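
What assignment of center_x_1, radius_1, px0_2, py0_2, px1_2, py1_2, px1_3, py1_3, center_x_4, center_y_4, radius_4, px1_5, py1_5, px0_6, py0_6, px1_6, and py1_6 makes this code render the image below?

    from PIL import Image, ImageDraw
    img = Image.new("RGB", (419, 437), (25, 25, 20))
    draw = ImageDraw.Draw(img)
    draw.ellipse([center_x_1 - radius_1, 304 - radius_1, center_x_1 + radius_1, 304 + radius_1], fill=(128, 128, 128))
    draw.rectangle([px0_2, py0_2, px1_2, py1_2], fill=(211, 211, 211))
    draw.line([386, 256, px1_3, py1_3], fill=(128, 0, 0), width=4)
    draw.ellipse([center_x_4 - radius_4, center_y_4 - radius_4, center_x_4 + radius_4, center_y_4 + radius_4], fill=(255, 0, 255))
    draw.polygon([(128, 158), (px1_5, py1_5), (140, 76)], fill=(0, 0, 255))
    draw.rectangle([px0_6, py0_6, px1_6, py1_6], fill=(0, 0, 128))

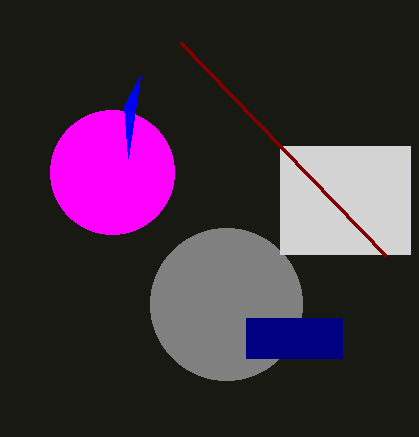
center_x_1 = 226
radius_1 = 76
px0_2 = 280
py0_2 = 146
px1_2 = 410
py1_2 = 254
px1_3 = 180
py1_3 = 42
center_x_4 = 112
center_y_4 = 172
radius_4 = 62
px1_5 = 124
py1_5 = 106
px0_6 = 246
py0_6 = 318
px1_6 = 342
py1_6 = 358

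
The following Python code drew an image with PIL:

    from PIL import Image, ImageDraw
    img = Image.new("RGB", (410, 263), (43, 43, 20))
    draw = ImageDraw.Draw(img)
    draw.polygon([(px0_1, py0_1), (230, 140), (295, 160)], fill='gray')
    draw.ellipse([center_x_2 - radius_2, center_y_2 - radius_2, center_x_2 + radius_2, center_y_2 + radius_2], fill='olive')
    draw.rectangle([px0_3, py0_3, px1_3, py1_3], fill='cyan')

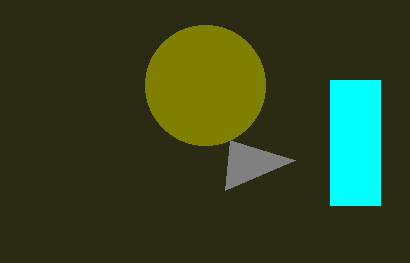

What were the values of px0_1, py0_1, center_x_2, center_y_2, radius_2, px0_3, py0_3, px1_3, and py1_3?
px0_1 = 225
py0_1 = 190
center_x_2 = 205
center_y_2 = 85
radius_2 = 60
px0_3 = 330
py0_3 = 80
px1_3 = 380
py1_3 = 205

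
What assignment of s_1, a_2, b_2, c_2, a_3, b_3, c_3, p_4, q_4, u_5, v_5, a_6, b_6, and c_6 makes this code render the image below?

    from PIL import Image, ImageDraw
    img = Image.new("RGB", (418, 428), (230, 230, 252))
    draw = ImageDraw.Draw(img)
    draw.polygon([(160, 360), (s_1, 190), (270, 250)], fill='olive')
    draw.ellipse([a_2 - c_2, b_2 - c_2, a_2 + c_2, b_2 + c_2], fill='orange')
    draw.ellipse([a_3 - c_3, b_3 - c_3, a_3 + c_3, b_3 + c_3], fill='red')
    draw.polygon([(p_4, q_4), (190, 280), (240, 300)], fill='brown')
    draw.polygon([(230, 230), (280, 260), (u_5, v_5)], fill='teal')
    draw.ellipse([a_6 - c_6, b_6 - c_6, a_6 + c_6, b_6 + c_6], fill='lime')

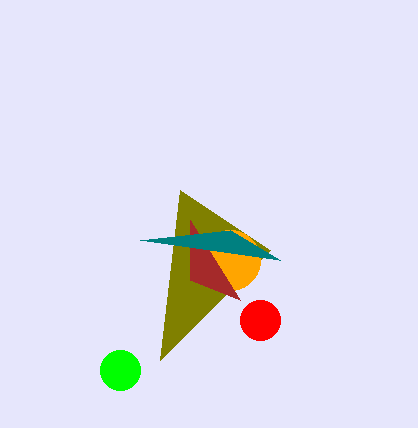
s_1 = 180
a_2 = 230
b_2 = 260
c_2 = 30
a_3 = 260
b_3 = 320
c_3 = 20
p_4 = 190
q_4 = 220
u_5 = 140
v_5 = 240
a_6 = 120
b_6 = 370
c_6 = 20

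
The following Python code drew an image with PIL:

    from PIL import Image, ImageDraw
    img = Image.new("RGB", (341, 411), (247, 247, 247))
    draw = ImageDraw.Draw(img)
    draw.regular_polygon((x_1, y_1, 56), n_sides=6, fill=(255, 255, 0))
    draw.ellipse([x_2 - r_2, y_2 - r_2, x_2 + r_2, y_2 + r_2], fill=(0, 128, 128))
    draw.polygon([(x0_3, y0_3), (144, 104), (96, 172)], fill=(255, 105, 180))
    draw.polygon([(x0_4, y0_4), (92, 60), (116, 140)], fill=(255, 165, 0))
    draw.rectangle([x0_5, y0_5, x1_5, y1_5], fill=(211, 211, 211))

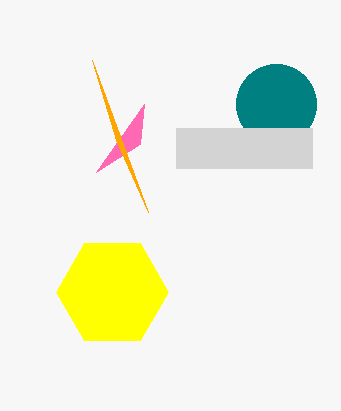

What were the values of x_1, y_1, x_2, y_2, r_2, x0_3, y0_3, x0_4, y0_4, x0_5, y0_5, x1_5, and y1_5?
x_1 = 112
y_1 = 292
x_2 = 276
y_2 = 104
r_2 = 40
x0_3 = 140
y0_3 = 144
x0_4 = 148
y0_4 = 212
x0_5 = 176
y0_5 = 128
x1_5 = 312
y1_5 = 168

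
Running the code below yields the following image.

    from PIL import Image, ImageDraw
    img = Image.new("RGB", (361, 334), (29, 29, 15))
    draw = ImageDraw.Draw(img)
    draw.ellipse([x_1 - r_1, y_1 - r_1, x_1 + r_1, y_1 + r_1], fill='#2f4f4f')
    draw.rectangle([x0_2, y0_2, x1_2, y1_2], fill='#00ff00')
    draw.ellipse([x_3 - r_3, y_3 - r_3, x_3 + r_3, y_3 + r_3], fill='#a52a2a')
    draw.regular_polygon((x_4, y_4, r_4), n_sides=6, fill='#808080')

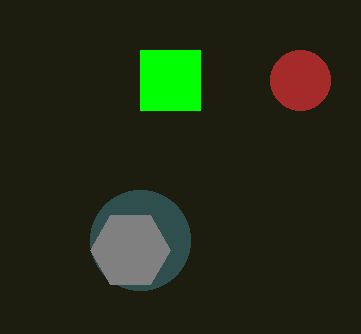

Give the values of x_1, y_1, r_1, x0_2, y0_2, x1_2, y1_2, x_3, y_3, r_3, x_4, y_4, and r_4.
x_1 = 140
y_1 = 240
r_1 = 50
x0_2 = 140
y0_2 = 50
x1_2 = 200
y1_2 = 110
x_3 = 300
y_3 = 80
r_3 = 30
x_4 = 130
y_4 = 250
r_4 = 40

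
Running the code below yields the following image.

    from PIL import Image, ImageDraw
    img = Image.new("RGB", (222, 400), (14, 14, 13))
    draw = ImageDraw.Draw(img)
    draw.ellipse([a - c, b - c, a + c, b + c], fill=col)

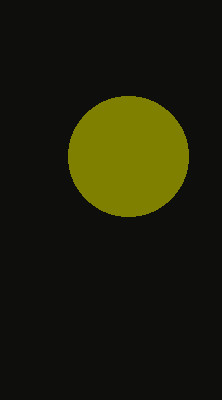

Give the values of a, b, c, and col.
a = 128; b = 156; c = 60; col = 'olive'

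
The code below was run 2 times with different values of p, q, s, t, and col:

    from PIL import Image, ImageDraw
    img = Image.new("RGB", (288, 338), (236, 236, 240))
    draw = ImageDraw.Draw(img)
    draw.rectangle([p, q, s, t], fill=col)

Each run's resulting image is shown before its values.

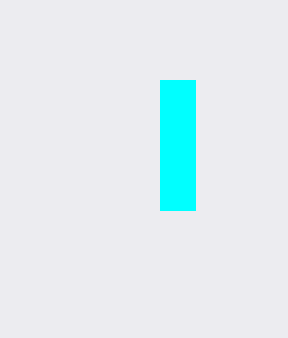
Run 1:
p = 160
q = 80
s = 195
t = 210
col = 'cyan'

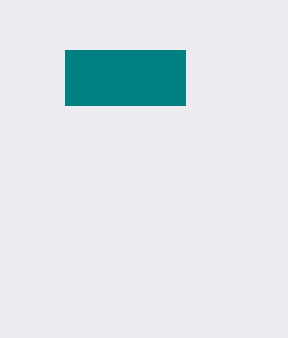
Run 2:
p = 65
q = 50
s = 185
t = 105
col = 'teal'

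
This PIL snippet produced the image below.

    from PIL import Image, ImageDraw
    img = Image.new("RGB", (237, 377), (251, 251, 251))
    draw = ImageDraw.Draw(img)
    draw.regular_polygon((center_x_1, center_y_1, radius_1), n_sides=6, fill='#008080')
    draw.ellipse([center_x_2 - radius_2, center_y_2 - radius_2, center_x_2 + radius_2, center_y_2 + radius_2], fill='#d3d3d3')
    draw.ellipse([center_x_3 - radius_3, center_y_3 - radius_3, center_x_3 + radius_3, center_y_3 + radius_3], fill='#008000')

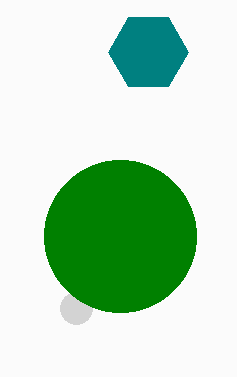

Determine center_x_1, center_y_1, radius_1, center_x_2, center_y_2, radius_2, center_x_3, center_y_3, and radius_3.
center_x_1 = 148, center_y_1 = 52, radius_1 = 40, center_x_2 = 76, center_y_2 = 308, radius_2 = 16, center_x_3 = 120, center_y_3 = 236, radius_3 = 76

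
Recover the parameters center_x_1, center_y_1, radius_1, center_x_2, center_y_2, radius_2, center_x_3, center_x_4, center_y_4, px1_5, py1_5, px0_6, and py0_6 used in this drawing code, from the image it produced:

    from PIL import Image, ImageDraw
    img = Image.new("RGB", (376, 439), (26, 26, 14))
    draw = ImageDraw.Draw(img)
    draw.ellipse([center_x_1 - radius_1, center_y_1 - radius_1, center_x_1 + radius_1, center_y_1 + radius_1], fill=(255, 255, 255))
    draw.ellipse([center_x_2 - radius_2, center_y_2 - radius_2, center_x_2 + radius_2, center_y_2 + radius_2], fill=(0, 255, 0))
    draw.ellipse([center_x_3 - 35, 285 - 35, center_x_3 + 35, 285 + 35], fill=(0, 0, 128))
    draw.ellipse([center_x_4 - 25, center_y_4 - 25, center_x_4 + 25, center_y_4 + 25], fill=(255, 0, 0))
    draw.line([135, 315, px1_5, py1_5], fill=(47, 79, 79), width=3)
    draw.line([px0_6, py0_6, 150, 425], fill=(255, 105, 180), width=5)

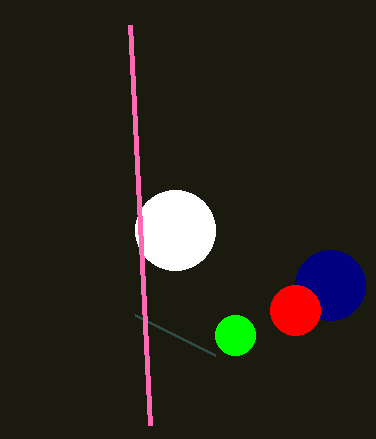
center_x_1 = 175, center_y_1 = 230, radius_1 = 40, center_x_2 = 235, center_y_2 = 335, radius_2 = 20, center_x_3 = 330, center_x_4 = 295, center_y_4 = 310, px1_5 = 215, py1_5 = 355, px0_6 = 130, py0_6 = 25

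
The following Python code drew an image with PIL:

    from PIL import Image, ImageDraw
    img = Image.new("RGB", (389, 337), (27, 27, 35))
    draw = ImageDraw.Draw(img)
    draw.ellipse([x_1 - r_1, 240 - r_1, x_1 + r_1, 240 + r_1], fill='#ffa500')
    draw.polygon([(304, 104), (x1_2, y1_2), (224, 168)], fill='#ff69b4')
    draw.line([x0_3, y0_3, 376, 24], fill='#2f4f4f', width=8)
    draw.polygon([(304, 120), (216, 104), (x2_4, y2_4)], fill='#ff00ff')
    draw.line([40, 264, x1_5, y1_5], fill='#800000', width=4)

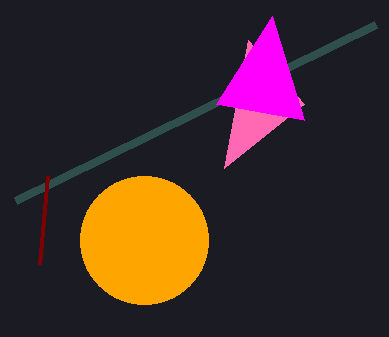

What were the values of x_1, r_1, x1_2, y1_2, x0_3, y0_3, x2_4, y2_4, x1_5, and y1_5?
x_1 = 144, r_1 = 64, x1_2 = 248, y1_2 = 40, x0_3 = 16, y0_3 = 200, x2_4 = 272, y2_4 = 16, x1_5 = 48, y1_5 = 176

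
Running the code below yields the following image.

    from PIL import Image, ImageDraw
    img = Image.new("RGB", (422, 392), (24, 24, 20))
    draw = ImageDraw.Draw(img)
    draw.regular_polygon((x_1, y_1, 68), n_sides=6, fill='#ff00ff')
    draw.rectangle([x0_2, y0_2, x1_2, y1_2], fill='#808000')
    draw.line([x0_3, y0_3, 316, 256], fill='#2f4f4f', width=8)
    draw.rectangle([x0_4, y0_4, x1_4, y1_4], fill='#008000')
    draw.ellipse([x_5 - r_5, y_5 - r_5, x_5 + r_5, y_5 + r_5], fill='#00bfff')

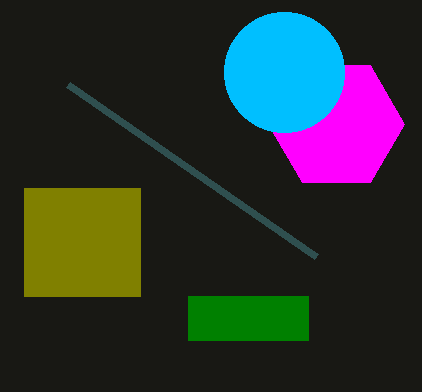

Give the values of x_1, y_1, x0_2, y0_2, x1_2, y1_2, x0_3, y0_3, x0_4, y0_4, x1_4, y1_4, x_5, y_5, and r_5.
x_1 = 336
y_1 = 124
x0_2 = 24
y0_2 = 188
x1_2 = 140
y1_2 = 296
x0_3 = 68
y0_3 = 84
x0_4 = 188
y0_4 = 296
x1_4 = 308
y1_4 = 340
x_5 = 284
y_5 = 72
r_5 = 60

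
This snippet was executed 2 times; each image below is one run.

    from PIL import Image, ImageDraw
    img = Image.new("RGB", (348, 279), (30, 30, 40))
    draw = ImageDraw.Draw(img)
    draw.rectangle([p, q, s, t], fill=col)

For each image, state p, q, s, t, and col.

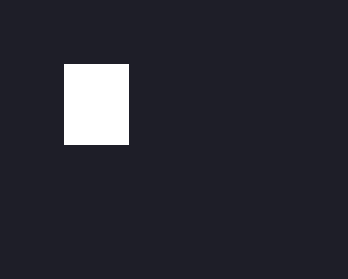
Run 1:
p = 64, q = 64, s = 128, t = 144, col = 'white'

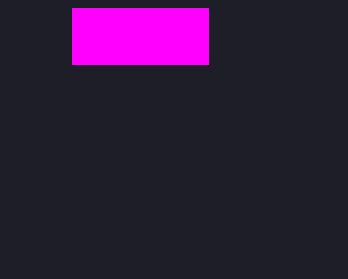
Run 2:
p = 72; q = 8; s = 208; t = 64; col = 'magenta'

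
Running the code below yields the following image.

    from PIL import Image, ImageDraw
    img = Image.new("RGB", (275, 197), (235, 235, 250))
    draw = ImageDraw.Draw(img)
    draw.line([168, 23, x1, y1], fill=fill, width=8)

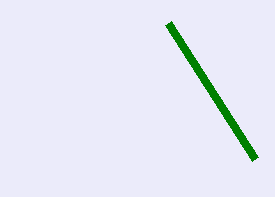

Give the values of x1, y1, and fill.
x1 = 255
y1 = 159
fill = 'green'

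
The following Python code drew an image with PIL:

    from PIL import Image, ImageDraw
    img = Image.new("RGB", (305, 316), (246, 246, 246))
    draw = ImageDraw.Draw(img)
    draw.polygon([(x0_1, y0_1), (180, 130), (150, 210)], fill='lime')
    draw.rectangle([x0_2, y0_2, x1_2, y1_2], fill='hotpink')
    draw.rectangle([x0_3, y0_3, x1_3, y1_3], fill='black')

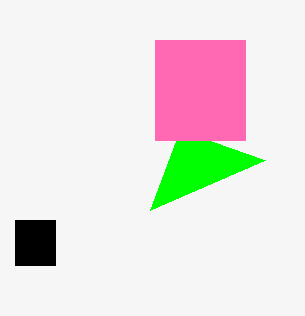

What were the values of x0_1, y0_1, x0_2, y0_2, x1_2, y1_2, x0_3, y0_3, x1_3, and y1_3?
x0_1 = 265, y0_1 = 160, x0_2 = 155, y0_2 = 40, x1_2 = 245, y1_2 = 140, x0_3 = 15, y0_3 = 220, x1_3 = 55, y1_3 = 265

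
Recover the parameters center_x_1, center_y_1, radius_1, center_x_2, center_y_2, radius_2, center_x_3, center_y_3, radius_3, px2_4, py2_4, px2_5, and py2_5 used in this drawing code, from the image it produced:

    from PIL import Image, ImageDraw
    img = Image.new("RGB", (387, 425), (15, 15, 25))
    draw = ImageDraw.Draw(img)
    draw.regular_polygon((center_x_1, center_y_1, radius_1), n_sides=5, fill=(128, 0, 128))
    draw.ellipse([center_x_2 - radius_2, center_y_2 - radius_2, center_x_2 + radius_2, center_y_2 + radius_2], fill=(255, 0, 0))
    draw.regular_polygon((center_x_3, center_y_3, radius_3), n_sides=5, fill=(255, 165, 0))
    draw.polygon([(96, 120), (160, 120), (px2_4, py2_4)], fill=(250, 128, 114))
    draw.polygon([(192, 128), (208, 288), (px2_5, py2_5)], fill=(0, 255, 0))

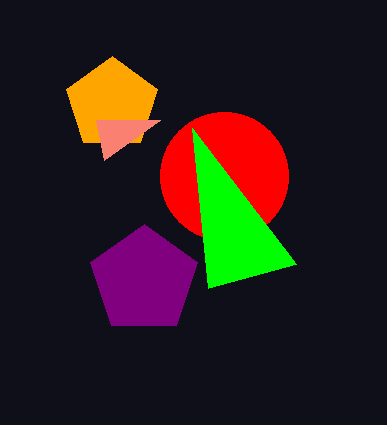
center_x_1 = 144
center_y_1 = 280
radius_1 = 56
center_x_2 = 224
center_y_2 = 176
radius_2 = 64
center_x_3 = 112
center_y_3 = 104
radius_3 = 48
px2_4 = 104
py2_4 = 160
px2_5 = 296
py2_5 = 264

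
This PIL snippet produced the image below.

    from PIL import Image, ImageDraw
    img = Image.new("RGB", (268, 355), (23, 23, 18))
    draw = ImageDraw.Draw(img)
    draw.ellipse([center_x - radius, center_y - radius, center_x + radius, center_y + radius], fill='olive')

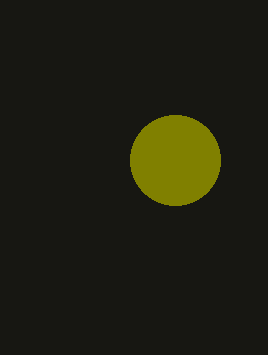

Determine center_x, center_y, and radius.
center_x = 175; center_y = 160; radius = 45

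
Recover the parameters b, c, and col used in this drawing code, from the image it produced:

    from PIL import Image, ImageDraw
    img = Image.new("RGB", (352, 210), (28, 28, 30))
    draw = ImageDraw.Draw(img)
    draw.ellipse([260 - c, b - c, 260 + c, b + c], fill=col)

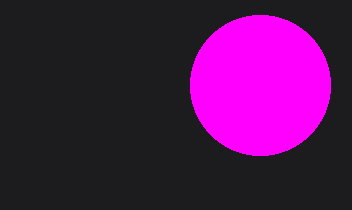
b = 85
c = 70
col = 'magenta'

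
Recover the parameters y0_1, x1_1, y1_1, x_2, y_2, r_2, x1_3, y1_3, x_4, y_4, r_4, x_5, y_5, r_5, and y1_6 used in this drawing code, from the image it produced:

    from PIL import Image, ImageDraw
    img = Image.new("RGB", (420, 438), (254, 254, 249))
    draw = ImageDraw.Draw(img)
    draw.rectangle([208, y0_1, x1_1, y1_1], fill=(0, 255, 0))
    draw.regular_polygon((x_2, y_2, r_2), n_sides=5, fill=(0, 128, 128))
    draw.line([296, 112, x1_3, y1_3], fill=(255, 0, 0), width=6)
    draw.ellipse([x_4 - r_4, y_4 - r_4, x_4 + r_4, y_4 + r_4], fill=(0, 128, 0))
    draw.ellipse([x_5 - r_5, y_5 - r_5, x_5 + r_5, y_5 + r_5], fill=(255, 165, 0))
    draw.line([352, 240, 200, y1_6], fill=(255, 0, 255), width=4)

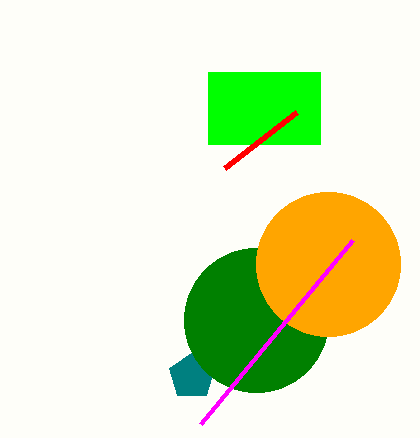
y0_1 = 72
x1_1 = 320
y1_1 = 144
x_2 = 192
y_2 = 376
r_2 = 24
x1_3 = 224
y1_3 = 168
x_4 = 256
y_4 = 320
r_4 = 72
x_5 = 328
y_5 = 264
r_5 = 72
y1_6 = 424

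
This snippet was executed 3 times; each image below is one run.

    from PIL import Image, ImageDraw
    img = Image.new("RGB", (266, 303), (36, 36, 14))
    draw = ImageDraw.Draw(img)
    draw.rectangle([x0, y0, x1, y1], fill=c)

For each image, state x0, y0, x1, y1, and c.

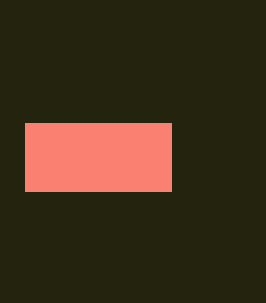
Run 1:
x0 = 25; y0 = 123; x1 = 171; y1 = 191; c = 'salmon'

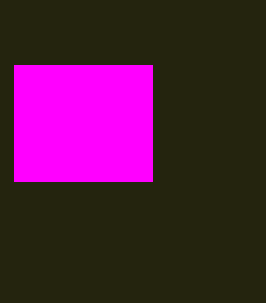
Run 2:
x0 = 14
y0 = 65
x1 = 152
y1 = 181
c = 'magenta'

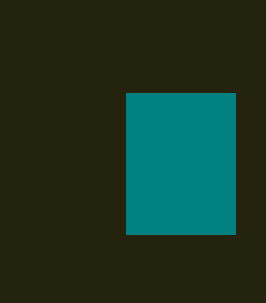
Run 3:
x0 = 126
y0 = 93
x1 = 235
y1 = 234
c = 'teal'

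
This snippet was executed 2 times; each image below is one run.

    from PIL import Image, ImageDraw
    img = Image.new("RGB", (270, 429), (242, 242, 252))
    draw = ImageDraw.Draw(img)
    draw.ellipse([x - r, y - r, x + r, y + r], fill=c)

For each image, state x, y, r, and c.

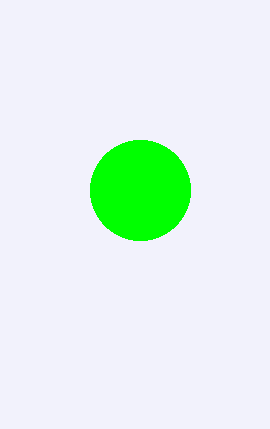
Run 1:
x = 140
y = 190
r = 50
c = 'lime'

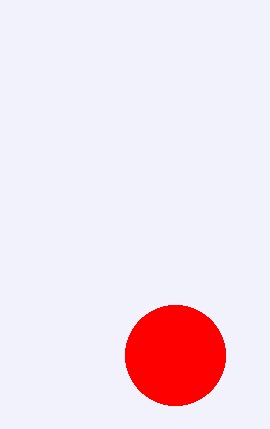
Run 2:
x = 175, y = 355, r = 50, c = 'red'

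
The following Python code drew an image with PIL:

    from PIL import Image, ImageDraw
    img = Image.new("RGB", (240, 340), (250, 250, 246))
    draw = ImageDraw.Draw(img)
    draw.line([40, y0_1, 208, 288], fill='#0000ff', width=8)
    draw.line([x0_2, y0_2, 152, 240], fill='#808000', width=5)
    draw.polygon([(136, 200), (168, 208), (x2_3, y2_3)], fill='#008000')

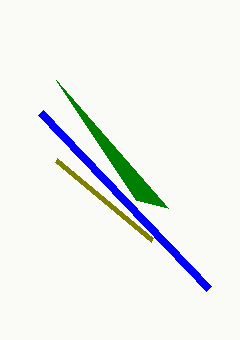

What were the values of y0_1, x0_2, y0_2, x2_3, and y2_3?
y0_1 = 112; x0_2 = 56; y0_2 = 160; x2_3 = 56; y2_3 = 80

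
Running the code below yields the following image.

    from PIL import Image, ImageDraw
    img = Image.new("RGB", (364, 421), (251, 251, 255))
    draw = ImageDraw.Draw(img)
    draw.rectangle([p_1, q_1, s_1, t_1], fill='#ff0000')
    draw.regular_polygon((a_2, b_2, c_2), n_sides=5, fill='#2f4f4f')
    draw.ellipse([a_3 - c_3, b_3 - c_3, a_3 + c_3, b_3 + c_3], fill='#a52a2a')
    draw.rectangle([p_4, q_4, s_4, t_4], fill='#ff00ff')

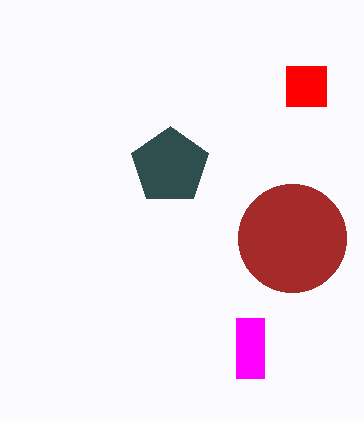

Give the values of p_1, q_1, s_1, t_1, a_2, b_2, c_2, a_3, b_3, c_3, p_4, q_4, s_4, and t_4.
p_1 = 286; q_1 = 66; s_1 = 326; t_1 = 106; a_2 = 170; b_2 = 166; c_2 = 40; a_3 = 292; b_3 = 238; c_3 = 54; p_4 = 236; q_4 = 318; s_4 = 264; t_4 = 378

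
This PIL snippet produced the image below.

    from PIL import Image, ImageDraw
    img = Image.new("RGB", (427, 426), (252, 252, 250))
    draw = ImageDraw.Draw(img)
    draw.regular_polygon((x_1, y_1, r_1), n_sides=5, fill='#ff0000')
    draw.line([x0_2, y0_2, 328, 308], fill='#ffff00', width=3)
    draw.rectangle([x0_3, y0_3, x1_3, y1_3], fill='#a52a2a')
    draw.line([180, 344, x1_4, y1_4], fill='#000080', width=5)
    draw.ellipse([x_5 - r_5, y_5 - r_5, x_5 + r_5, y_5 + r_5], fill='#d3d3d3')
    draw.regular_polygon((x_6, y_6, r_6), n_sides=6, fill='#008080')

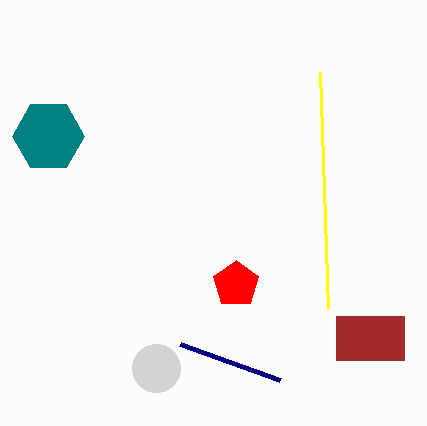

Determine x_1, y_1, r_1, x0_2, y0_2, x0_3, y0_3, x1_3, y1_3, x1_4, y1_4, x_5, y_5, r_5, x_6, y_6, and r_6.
x_1 = 236, y_1 = 284, r_1 = 24, x0_2 = 320, y0_2 = 72, x0_3 = 336, y0_3 = 316, x1_3 = 404, y1_3 = 360, x1_4 = 280, y1_4 = 380, x_5 = 156, y_5 = 368, r_5 = 24, x_6 = 48, y_6 = 136, r_6 = 36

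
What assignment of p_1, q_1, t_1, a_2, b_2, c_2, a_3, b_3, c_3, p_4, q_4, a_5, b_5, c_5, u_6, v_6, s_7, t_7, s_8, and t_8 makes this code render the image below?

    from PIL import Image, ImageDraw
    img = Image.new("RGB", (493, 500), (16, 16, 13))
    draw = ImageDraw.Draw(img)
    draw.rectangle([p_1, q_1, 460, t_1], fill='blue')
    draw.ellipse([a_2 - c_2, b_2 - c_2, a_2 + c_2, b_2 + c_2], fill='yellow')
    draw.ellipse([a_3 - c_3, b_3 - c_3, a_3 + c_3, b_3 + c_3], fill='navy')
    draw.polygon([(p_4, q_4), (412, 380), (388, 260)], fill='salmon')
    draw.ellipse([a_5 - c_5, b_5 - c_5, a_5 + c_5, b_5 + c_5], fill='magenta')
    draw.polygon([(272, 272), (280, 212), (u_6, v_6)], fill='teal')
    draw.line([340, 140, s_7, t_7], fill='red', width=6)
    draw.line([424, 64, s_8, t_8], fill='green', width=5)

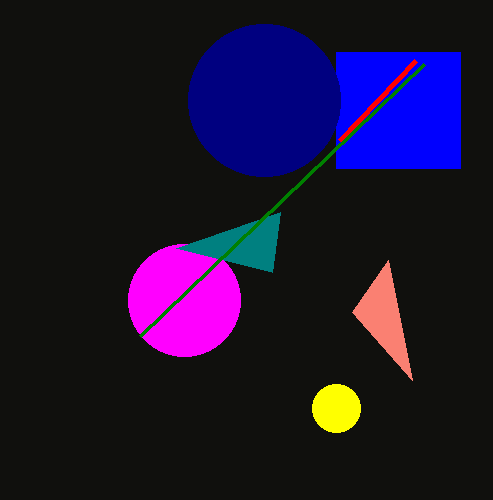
p_1 = 336; q_1 = 52; t_1 = 168; a_2 = 336; b_2 = 408; c_2 = 24; a_3 = 264; b_3 = 100; c_3 = 76; p_4 = 352; q_4 = 312; a_5 = 184; b_5 = 300; c_5 = 56; u_6 = 176; v_6 = 248; s_7 = 416; t_7 = 60; s_8 = 140; t_8 = 336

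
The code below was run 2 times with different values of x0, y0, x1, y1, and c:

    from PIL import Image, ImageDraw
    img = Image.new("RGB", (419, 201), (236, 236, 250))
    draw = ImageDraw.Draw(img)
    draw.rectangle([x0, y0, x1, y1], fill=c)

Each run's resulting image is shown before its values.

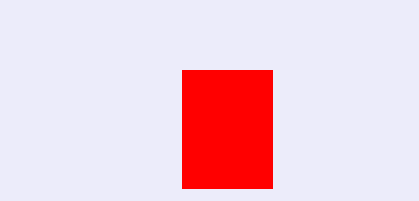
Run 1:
x0 = 182, y0 = 70, x1 = 272, y1 = 188, c = 'red'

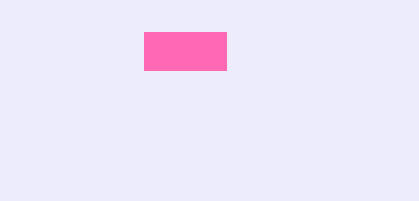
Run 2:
x0 = 144, y0 = 32, x1 = 226, y1 = 70, c = 'hotpink'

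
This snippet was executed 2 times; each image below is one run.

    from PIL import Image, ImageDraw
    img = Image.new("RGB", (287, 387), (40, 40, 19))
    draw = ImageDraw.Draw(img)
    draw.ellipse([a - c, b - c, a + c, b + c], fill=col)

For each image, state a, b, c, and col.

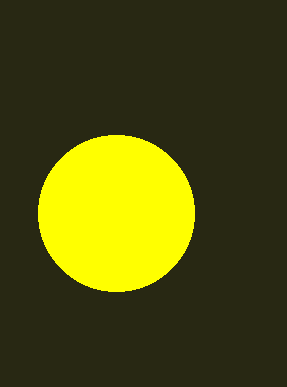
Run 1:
a = 116
b = 213
c = 78
col = 'yellow'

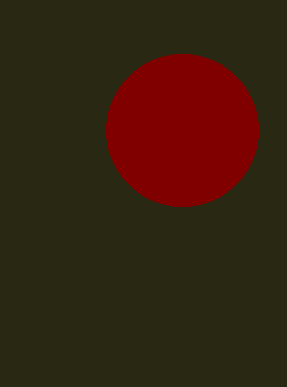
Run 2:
a = 182
b = 130
c = 76
col = 'maroon'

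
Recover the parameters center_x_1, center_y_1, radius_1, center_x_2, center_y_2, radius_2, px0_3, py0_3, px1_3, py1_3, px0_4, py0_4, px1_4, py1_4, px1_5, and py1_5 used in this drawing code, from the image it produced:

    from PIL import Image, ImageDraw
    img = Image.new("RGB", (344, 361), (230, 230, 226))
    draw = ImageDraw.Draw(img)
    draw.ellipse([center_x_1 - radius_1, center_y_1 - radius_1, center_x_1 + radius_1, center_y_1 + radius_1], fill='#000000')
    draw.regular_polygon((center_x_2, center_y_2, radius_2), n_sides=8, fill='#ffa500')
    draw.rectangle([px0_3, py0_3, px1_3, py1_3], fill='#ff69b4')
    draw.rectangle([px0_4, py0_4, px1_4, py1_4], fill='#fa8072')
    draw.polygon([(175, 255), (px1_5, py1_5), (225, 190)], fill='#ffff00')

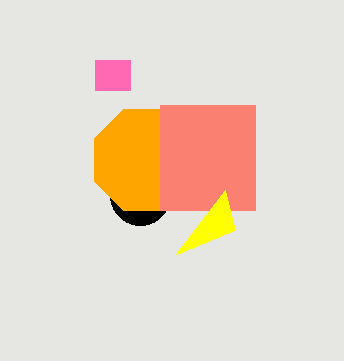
center_x_1 = 140
center_y_1 = 195
radius_1 = 30
center_x_2 = 145
center_y_2 = 160
radius_2 = 55
px0_3 = 95
py0_3 = 60
px1_3 = 130
py1_3 = 90
px0_4 = 160
py0_4 = 105
px1_4 = 255
py1_4 = 210
px1_5 = 235
py1_5 = 230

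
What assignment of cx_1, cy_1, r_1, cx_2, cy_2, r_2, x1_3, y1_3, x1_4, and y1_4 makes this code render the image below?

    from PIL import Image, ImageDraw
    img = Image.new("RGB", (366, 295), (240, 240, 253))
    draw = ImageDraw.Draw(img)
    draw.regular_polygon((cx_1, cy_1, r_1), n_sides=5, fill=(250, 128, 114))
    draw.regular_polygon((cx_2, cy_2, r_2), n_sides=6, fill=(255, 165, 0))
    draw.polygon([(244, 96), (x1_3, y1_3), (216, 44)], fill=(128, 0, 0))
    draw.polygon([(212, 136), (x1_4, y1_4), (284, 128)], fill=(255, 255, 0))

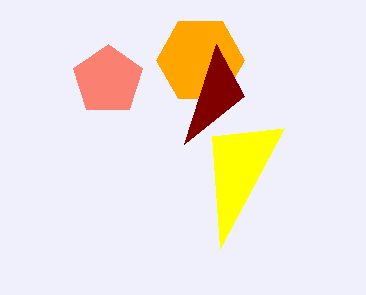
cx_1 = 108; cy_1 = 80; r_1 = 36; cx_2 = 200; cy_2 = 60; r_2 = 44; x1_3 = 184; y1_3 = 144; x1_4 = 220; y1_4 = 248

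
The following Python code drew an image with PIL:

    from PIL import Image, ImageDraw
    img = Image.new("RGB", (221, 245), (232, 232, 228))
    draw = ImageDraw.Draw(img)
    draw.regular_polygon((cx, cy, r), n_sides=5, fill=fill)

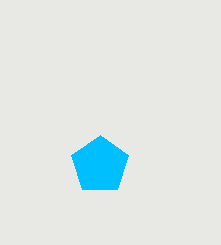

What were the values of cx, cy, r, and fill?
cx = 100
cy = 165
r = 30
fill = 'deepskyblue'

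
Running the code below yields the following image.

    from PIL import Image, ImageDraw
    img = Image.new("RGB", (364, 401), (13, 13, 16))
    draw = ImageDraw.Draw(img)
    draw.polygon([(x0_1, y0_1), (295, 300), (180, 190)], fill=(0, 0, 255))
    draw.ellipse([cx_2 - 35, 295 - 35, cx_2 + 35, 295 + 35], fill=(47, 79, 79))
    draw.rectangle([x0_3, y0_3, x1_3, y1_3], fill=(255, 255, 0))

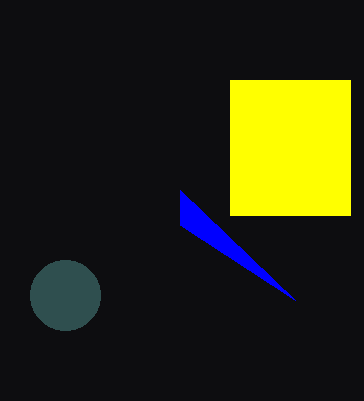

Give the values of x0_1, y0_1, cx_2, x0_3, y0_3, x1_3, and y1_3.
x0_1 = 180, y0_1 = 225, cx_2 = 65, x0_3 = 230, y0_3 = 80, x1_3 = 350, y1_3 = 215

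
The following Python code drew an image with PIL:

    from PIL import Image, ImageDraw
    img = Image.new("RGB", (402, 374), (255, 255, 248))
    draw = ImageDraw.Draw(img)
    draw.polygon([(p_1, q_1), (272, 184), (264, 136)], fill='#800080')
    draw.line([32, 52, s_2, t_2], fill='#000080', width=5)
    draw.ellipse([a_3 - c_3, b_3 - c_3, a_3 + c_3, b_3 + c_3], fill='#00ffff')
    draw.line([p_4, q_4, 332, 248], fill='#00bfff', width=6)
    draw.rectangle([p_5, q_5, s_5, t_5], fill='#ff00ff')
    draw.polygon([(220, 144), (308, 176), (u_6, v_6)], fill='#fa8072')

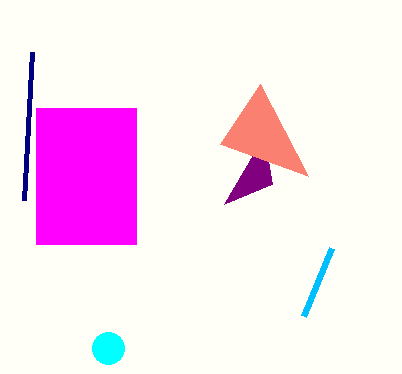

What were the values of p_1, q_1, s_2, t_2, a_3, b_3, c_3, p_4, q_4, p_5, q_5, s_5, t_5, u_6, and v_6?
p_1 = 224; q_1 = 204; s_2 = 24; t_2 = 200; a_3 = 108; b_3 = 348; c_3 = 16; p_4 = 304; q_4 = 316; p_5 = 36; q_5 = 108; s_5 = 136; t_5 = 244; u_6 = 260; v_6 = 84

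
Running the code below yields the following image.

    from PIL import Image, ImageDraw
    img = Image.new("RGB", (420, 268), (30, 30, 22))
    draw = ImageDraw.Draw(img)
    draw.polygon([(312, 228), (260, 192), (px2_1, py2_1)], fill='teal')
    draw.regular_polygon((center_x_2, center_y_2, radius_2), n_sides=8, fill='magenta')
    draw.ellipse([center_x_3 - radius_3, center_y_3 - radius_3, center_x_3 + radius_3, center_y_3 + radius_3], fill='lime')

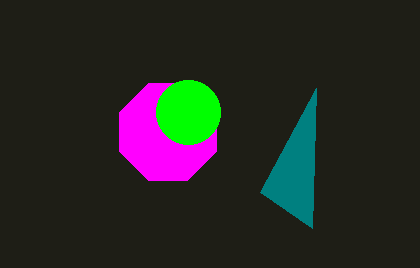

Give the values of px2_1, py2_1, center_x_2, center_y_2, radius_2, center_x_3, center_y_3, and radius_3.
px2_1 = 316
py2_1 = 88
center_x_2 = 168
center_y_2 = 132
radius_2 = 52
center_x_3 = 188
center_y_3 = 112
radius_3 = 32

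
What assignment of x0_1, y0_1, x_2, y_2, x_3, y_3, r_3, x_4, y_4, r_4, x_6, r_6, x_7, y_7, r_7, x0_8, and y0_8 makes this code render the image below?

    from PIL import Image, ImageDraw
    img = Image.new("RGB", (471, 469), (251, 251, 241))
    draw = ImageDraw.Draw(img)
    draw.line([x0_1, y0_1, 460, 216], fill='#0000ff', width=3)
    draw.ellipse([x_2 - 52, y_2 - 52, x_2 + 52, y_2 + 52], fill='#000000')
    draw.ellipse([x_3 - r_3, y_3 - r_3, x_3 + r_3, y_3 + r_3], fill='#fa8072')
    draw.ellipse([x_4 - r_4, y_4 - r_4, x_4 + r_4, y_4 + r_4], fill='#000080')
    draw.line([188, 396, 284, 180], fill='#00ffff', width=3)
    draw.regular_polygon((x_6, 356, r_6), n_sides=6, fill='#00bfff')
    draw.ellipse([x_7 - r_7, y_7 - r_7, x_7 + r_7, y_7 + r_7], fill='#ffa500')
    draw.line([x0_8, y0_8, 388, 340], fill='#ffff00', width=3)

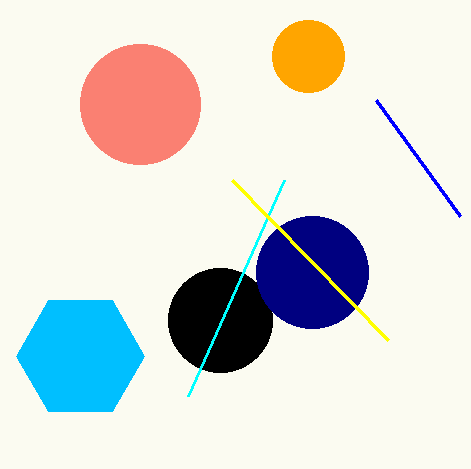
x0_1 = 376; y0_1 = 100; x_2 = 220; y_2 = 320; x_3 = 140; y_3 = 104; r_3 = 60; x_4 = 312; y_4 = 272; r_4 = 56; x_6 = 80; r_6 = 64; x_7 = 308; y_7 = 56; r_7 = 36; x0_8 = 232; y0_8 = 180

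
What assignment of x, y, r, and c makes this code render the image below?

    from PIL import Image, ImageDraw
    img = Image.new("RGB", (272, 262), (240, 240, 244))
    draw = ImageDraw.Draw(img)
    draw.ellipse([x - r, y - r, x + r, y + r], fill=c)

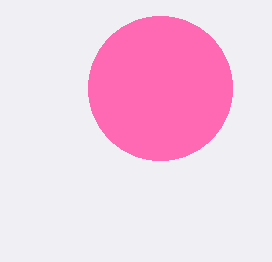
x = 160; y = 88; r = 72; c = 'hotpink'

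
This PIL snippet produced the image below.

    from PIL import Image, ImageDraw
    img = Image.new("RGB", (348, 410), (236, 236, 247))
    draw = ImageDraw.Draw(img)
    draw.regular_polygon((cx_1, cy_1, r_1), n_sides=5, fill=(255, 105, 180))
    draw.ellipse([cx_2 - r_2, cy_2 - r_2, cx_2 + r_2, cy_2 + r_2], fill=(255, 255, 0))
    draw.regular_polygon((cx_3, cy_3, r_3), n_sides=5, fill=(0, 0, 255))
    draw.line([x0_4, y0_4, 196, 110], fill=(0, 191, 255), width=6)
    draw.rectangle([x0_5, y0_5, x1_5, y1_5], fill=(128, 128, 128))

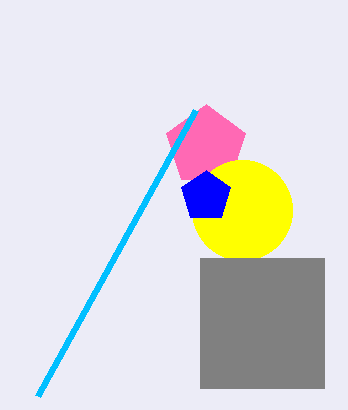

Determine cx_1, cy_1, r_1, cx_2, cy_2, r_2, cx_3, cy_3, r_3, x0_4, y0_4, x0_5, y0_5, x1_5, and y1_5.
cx_1 = 206, cy_1 = 146, r_1 = 42, cx_2 = 242, cy_2 = 210, r_2 = 50, cx_3 = 206, cy_3 = 196, r_3 = 26, x0_4 = 38, y0_4 = 396, x0_5 = 200, y0_5 = 258, x1_5 = 324, y1_5 = 388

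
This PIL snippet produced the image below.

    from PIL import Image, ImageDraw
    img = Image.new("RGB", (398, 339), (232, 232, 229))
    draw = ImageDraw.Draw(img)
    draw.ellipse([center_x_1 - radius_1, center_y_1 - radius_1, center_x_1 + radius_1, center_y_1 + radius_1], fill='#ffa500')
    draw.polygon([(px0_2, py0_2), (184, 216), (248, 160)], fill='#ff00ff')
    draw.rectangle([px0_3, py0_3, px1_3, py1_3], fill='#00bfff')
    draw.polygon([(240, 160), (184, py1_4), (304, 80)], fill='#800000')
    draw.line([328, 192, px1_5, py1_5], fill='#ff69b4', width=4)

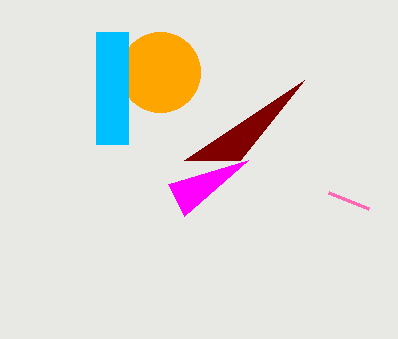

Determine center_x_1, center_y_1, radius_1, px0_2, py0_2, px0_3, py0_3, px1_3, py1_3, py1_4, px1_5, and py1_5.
center_x_1 = 160, center_y_1 = 72, radius_1 = 40, px0_2 = 168, py0_2 = 184, px0_3 = 96, py0_3 = 32, px1_3 = 128, py1_3 = 144, py1_4 = 160, px1_5 = 368, py1_5 = 208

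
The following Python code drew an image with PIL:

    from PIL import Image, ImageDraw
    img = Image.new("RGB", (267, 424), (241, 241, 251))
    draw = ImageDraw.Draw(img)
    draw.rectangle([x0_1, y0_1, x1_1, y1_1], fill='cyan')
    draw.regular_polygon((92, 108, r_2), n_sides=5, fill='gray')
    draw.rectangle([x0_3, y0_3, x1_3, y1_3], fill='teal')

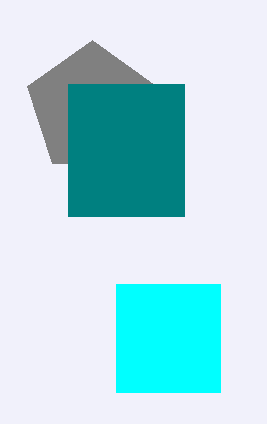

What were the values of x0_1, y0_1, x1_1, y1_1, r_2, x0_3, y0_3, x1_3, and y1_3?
x0_1 = 116
y0_1 = 284
x1_1 = 220
y1_1 = 392
r_2 = 68
x0_3 = 68
y0_3 = 84
x1_3 = 184
y1_3 = 216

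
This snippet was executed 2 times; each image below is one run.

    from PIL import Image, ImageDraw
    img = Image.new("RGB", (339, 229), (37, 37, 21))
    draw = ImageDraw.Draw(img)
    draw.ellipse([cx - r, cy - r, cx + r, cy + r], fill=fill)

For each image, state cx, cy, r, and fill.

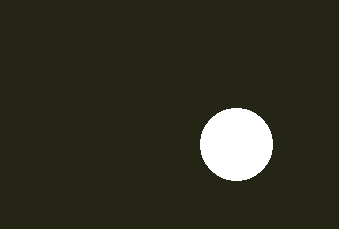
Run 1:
cx = 236; cy = 144; r = 36; fill = 'white'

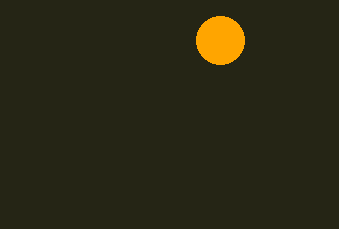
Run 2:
cx = 220; cy = 40; r = 24; fill = 'orange'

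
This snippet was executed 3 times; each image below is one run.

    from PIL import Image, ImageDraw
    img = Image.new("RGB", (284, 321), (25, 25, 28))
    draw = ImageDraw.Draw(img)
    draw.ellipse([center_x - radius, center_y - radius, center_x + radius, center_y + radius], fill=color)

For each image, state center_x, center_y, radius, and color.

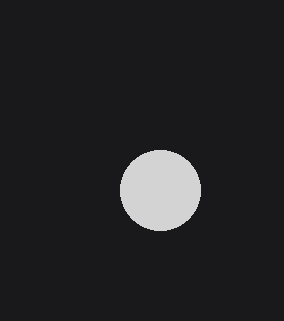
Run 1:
center_x = 160
center_y = 190
radius = 40
color = 'lightgray'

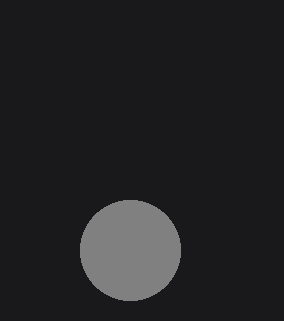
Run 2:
center_x = 130
center_y = 250
radius = 50
color = 'gray'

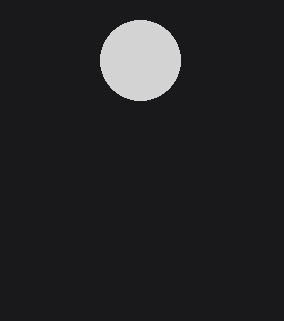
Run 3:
center_x = 140
center_y = 60
radius = 40
color = 'lightgray'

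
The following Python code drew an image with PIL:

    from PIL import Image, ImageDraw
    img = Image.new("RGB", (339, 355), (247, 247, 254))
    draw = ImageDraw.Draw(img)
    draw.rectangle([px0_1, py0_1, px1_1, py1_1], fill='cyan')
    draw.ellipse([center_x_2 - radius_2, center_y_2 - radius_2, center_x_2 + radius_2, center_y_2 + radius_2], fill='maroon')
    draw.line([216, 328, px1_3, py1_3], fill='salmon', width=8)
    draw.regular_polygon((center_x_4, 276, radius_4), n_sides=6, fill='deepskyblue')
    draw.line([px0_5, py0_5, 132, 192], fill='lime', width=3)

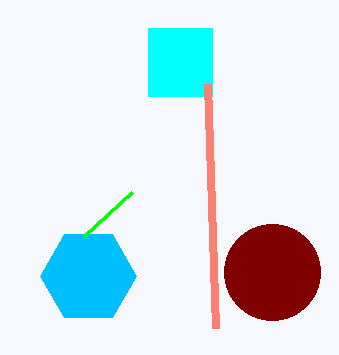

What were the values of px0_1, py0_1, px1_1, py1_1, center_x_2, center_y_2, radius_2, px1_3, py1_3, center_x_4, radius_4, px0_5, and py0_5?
px0_1 = 148; py0_1 = 28; px1_1 = 212; py1_1 = 96; center_x_2 = 272; center_y_2 = 272; radius_2 = 48; px1_3 = 208; py1_3 = 84; center_x_4 = 88; radius_4 = 48; px0_5 = 84; py0_5 = 236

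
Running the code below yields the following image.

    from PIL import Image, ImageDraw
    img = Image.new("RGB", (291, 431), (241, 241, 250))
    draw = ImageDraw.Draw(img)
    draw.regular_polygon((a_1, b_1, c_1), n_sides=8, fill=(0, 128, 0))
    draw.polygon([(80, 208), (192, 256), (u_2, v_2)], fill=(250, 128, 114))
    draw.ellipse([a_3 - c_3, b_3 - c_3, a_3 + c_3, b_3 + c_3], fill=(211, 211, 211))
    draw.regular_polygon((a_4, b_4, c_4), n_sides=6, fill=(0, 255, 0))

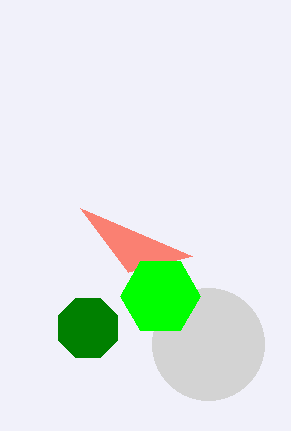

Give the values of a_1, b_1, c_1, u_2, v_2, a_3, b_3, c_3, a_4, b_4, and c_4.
a_1 = 88
b_1 = 328
c_1 = 32
u_2 = 128
v_2 = 272
a_3 = 208
b_3 = 344
c_3 = 56
a_4 = 160
b_4 = 296
c_4 = 40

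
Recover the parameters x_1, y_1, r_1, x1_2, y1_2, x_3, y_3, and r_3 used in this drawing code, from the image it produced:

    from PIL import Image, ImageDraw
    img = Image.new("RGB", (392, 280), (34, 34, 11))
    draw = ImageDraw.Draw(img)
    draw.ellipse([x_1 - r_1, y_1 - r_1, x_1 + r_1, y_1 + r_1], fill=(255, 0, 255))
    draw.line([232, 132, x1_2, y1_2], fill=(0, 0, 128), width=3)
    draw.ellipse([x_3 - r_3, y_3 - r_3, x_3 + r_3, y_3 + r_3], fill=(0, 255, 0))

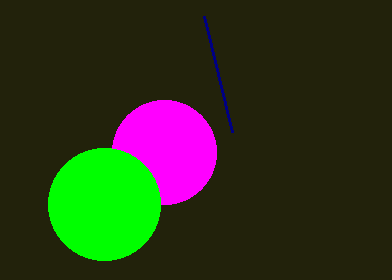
x_1 = 164; y_1 = 152; r_1 = 52; x1_2 = 204; y1_2 = 16; x_3 = 104; y_3 = 204; r_3 = 56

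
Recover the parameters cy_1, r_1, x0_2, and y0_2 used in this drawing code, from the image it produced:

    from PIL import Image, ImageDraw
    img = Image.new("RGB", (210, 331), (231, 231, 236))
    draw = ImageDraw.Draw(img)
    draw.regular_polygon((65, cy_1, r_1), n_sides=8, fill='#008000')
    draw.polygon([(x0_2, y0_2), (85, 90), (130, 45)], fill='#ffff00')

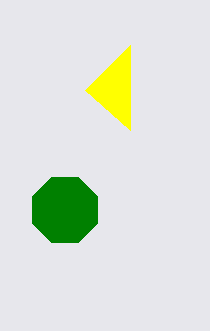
cy_1 = 210; r_1 = 35; x0_2 = 130; y0_2 = 130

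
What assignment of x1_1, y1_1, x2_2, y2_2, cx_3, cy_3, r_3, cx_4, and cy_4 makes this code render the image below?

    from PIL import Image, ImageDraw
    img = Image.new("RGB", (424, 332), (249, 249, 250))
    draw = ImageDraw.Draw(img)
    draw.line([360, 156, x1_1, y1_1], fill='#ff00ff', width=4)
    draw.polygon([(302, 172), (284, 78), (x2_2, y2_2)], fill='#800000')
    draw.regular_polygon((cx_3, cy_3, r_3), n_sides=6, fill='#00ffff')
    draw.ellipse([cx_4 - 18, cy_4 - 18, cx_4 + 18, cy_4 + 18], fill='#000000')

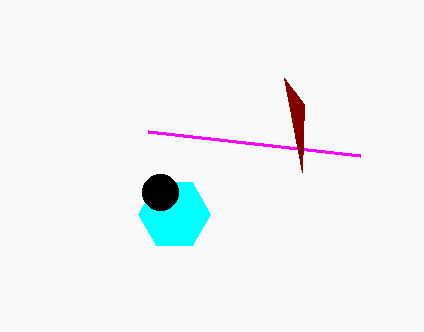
x1_1 = 148
y1_1 = 132
x2_2 = 304
y2_2 = 104
cx_3 = 174
cy_3 = 214
r_3 = 36
cx_4 = 160
cy_4 = 192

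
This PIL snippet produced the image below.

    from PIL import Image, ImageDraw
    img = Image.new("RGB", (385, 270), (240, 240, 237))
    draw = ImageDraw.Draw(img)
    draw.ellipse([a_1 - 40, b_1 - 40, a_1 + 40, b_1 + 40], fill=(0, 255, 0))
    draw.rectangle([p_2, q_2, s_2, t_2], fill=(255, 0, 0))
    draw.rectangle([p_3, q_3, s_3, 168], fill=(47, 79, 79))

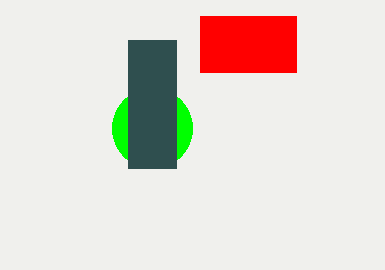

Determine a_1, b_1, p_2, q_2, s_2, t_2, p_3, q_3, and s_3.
a_1 = 152, b_1 = 128, p_2 = 200, q_2 = 16, s_2 = 296, t_2 = 72, p_3 = 128, q_3 = 40, s_3 = 176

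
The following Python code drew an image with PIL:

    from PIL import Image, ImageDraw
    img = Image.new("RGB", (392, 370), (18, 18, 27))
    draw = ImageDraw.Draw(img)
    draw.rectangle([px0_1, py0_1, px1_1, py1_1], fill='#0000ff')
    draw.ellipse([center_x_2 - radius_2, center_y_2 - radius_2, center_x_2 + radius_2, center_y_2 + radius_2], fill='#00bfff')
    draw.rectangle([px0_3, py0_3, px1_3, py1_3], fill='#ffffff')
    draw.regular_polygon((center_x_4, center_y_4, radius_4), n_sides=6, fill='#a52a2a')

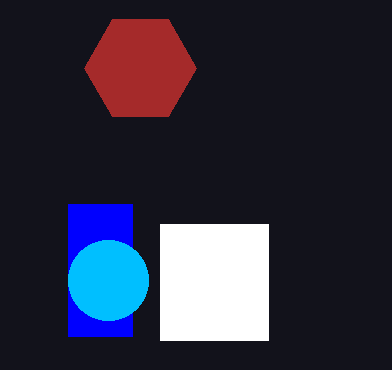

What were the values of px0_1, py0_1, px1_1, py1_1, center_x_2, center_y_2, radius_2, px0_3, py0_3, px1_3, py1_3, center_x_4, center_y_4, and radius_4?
px0_1 = 68
py0_1 = 204
px1_1 = 132
py1_1 = 336
center_x_2 = 108
center_y_2 = 280
radius_2 = 40
px0_3 = 160
py0_3 = 224
px1_3 = 268
py1_3 = 340
center_x_4 = 140
center_y_4 = 68
radius_4 = 56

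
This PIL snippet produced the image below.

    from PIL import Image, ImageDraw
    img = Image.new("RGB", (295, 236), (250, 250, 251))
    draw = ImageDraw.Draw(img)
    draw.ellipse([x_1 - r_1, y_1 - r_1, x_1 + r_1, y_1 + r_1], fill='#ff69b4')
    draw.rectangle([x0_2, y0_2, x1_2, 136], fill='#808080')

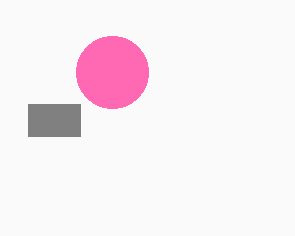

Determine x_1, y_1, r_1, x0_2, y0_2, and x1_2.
x_1 = 112; y_1 = 72; r_1 = 36; x0_2 = 28; y0_2 = 104; x1_2 = 80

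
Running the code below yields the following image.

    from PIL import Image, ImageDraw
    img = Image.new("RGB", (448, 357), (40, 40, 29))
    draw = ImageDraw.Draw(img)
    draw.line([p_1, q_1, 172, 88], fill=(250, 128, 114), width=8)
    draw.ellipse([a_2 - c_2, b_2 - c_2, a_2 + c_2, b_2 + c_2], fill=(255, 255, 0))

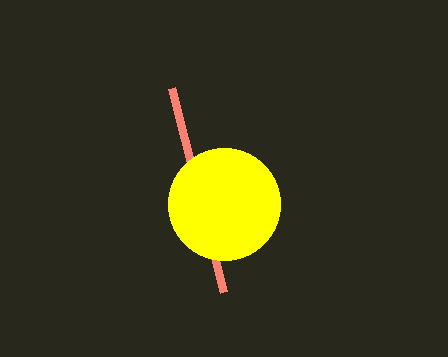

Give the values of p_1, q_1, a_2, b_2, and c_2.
p_1 = 224; q_1 = 292; a_2 = 224; b_2 = 204; c_2 = 56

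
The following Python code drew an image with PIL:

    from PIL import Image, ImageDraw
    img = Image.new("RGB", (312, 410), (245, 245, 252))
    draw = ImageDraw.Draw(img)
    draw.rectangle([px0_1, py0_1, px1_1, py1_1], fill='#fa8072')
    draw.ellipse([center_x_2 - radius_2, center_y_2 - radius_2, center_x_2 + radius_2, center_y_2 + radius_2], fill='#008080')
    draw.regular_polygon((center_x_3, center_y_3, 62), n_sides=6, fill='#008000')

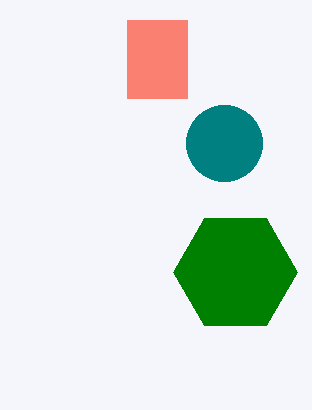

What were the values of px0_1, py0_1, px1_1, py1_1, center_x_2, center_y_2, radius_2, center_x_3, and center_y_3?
px0_1 = 127; py0_1 = 20; px1_1 = 187; py1_1 = 98; center_x_2 = 224; center_y_2 = 143; radius_2 = 38; center_x_3 = 235; center_y_3 = 272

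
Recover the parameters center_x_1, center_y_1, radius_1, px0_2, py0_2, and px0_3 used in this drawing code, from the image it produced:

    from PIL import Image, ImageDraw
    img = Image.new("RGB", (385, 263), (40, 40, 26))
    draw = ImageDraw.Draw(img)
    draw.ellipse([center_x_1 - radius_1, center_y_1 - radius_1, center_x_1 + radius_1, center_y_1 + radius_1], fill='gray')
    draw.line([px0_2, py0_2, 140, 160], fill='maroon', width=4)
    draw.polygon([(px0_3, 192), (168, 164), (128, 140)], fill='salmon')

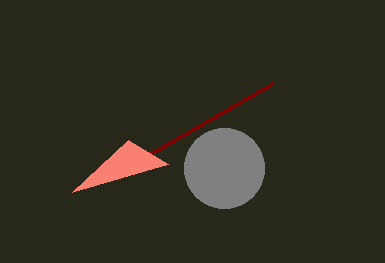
center_x_1 = 224, center_y_1 = 168, radius_1 = 40, px0_2 = 272, py0_2 = 84, px0_3 = 72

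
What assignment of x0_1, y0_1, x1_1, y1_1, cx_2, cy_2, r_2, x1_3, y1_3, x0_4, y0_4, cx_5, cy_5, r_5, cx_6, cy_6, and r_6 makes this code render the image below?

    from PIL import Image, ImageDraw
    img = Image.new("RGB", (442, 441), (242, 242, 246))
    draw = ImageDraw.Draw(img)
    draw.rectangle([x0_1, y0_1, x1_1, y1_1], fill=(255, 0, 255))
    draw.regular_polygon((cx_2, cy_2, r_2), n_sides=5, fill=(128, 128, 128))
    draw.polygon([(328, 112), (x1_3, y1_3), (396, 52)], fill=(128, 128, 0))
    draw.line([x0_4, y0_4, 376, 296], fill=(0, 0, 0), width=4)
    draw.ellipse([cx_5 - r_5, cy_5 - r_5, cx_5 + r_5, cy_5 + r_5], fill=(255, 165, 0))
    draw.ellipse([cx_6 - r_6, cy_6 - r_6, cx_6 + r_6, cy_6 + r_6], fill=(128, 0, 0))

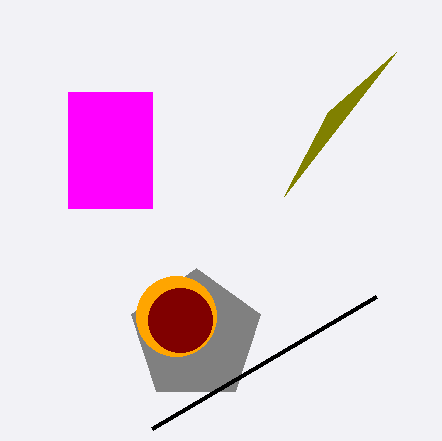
x0_1 = 68, y0_1 = 92, x1_1 = 152, y1_1 = 208, cx_2 = 196, cy_2 = 336, r_2 = 68, x1_3 = 284, y1_3 = 196, x0_4 = 152, y0_4 = 428, cx_5 = 176, cy_5 = 316, r_5 = 40, cx_6 = 180, cy_6 = 320, r_6 = 32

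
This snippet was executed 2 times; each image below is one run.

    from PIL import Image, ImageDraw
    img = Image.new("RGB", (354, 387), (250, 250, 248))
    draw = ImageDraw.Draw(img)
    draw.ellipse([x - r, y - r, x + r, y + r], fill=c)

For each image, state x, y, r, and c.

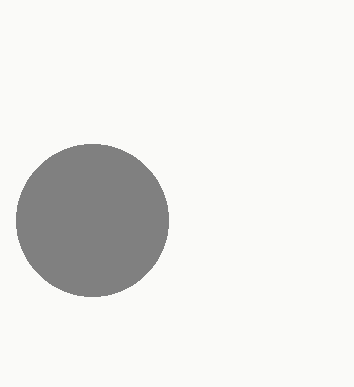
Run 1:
x = 92; y = 220; r = 76; c = 'gray'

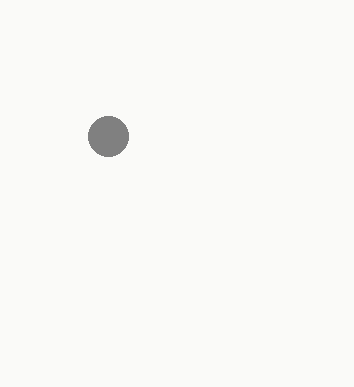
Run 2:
x = 108
y = 136
r = 20
c = 'gray'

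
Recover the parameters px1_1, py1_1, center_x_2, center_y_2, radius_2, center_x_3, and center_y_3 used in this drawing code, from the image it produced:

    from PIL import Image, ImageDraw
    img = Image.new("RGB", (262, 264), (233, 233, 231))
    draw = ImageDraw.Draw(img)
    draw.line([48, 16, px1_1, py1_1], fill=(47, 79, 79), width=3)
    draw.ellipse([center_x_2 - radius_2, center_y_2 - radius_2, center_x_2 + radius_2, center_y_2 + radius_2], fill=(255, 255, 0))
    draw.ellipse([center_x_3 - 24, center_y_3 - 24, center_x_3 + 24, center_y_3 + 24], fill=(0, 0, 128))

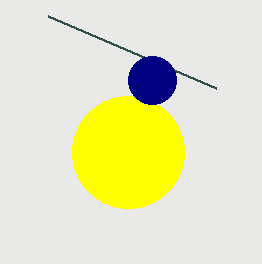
px1_1 = 216
py1_1 = 88
center_x_2 = 128
center_y_2 = 152
radius_2 = 56
center_x_3 = 152
center_y_3 = 80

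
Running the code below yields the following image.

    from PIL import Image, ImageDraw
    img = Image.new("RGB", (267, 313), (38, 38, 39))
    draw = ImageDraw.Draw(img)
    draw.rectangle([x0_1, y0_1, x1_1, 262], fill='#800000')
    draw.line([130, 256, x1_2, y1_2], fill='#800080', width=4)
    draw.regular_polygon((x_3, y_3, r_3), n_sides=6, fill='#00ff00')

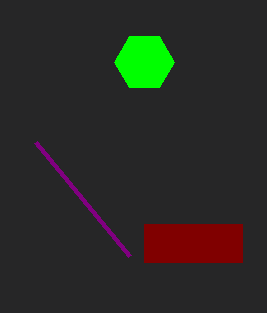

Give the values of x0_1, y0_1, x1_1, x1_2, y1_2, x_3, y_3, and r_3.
x0_1 = 144
y0_1 = 224
x1_1 = 242
x1_2 = 36
y1_2 = 142
x_3 = 144
y_3 = 62
r_3 = 30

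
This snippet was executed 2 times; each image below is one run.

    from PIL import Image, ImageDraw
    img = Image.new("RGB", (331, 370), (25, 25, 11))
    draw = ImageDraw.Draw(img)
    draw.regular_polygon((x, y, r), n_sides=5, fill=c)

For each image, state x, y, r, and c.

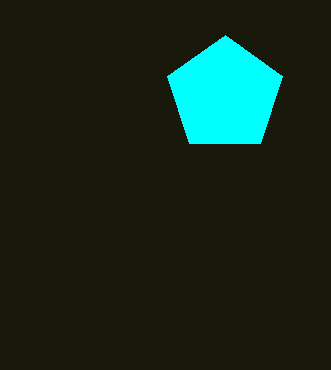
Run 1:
x = 225, y = 95, r = 60, c = 'cyan'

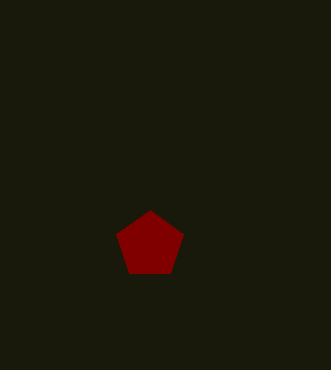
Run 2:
x = 150, y = 245, r = 35, c = 'maroon'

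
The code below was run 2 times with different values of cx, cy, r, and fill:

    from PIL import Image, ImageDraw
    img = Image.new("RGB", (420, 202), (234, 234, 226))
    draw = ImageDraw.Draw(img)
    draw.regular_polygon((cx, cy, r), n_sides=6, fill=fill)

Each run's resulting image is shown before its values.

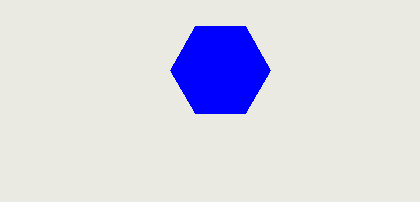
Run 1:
cx = 220
cy = 70
r = 50
fill = 'blue'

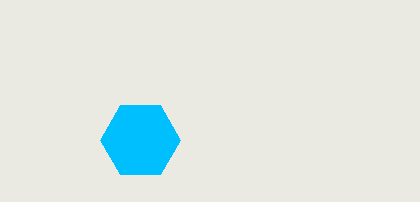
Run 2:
cx = 140
cy = 140
r = 40
fill = 'deepskyblue'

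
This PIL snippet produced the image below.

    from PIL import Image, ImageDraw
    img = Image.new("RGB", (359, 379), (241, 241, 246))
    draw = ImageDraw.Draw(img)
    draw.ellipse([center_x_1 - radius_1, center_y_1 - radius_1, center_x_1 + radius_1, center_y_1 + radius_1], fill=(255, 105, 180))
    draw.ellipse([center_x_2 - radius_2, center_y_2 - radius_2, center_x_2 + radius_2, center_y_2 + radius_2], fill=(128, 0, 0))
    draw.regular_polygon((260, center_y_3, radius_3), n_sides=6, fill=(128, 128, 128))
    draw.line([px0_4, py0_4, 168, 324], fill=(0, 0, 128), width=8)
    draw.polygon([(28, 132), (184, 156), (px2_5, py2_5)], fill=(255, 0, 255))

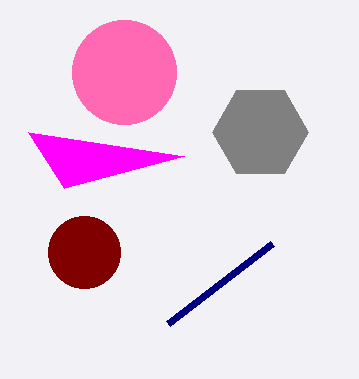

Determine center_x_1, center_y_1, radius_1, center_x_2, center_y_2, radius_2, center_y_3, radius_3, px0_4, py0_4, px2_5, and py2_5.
center_x_1 = 124; center_y_1 = 72; radius_1 = 52; center_x_2 = 84; center_y_2 = 252; radius_2 = 36; center_y_3 = 132; radius_3 = 48; px0_4 = 272; py0_4 = 244; px2_5 = 64; py2_5 = 188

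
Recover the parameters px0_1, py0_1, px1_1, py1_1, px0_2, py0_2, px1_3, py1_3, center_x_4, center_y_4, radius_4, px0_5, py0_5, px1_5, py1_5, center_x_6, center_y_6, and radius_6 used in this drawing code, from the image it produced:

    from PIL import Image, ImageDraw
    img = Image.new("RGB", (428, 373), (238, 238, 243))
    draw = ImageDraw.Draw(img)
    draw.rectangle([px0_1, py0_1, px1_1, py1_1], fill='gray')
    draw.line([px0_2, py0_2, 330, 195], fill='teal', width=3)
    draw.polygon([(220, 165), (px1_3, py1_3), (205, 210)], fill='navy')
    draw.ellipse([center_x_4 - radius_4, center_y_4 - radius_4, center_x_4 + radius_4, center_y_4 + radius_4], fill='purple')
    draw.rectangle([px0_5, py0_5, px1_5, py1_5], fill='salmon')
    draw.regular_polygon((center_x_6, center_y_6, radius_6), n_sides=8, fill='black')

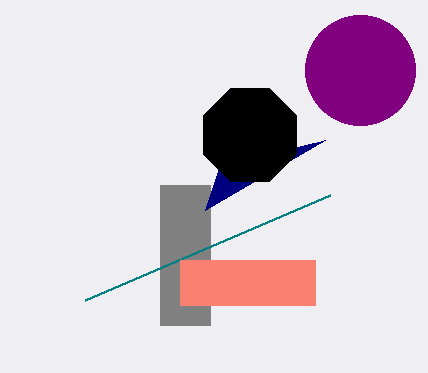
px0_1 = 160; py0_1 = 185; px1_1 = 210; py1_1 = 325; px0_2 = 85; py0_2 = 300; px1_3 = 325; py1_3 = 140; center_x_4 = 360; center_y_4 = 70; radius_4 = 55; px0_5 = 180; py0_5 = 260; px1_5 = 315; py1_5 = 305; center_x_6 = 250; center_y_6 = 135; radius_6 = 50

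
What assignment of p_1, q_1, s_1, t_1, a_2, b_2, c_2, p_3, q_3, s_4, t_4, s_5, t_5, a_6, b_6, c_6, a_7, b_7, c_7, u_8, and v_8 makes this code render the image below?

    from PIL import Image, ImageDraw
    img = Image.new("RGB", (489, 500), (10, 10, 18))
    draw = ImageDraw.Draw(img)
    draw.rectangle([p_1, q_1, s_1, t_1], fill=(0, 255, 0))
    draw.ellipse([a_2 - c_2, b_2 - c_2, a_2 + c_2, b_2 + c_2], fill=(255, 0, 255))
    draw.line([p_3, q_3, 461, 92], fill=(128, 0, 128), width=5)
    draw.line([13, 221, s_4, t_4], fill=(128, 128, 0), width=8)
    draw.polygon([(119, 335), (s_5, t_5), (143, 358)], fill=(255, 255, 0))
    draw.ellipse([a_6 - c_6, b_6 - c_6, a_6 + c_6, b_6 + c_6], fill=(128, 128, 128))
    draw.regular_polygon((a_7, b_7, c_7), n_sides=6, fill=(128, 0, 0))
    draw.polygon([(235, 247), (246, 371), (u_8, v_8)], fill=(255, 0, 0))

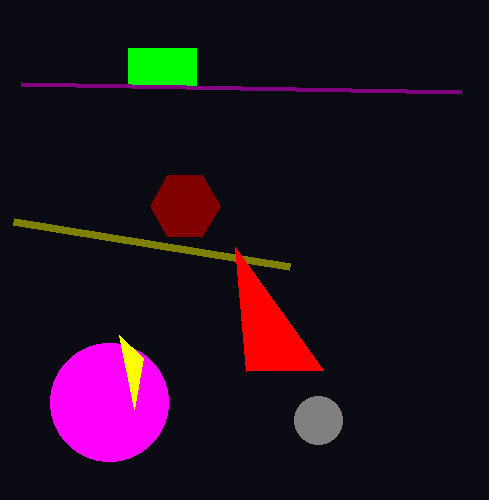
p_1 = 128; q_1 = 48; s_1 = 196; t_1 = 85; a_2 = 109; b_2 = 402; c_2 = 59; p_3 = 21; q_3 = 84; s_4 = 289; t_4 = 266; s_5 = 134; t_5 = 409; a_6 = 318; b_6 = 420; c_6 = 24; a_7 = 185; b_7 = 206; c_7 = 35; u_8 = 323; v_8 = 370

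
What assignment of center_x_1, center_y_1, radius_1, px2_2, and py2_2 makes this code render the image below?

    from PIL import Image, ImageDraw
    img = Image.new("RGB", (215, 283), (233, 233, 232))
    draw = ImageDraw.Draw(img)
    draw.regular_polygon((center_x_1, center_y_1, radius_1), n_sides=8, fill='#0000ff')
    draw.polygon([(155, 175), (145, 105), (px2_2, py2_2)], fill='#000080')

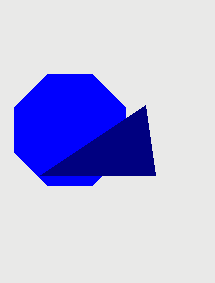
center_x_1 = 70; center_y_1 = 130; radius_1 = 60; px2_2 = 40; py2_2 = 175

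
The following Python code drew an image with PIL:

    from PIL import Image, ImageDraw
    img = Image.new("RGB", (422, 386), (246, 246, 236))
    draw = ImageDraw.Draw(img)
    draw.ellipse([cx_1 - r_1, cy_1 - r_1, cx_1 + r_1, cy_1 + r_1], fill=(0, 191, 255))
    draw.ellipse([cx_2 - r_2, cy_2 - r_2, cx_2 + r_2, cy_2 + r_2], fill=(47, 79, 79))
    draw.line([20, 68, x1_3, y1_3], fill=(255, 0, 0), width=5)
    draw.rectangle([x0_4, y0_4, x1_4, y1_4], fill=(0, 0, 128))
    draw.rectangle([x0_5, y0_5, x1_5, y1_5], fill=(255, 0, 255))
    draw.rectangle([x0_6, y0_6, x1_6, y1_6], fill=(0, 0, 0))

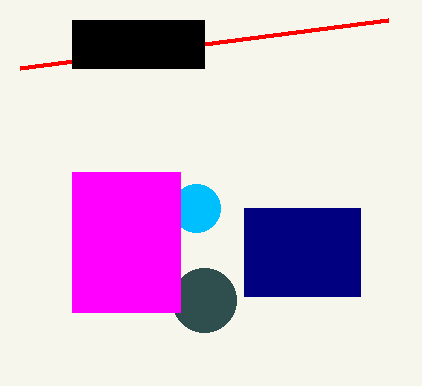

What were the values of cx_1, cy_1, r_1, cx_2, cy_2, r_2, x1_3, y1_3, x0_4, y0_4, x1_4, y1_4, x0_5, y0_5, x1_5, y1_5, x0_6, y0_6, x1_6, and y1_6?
cx_1 = 196; cy_1 = 208; r_1 = 24; cx_2 = 204; cy_2 = 300; r_2 = 32; x1_3 = 388; y1_3 = 20; x0_4 = 244; y0_4 = 208; x1_4 = 360; y1_4 = 296; x0_5 = 72; y0_5 = 172; x1_5 = 180; y1_5 = 312; x0_6 = 72; y0_6 = 20; x1_6 = 204; y1_6 = 68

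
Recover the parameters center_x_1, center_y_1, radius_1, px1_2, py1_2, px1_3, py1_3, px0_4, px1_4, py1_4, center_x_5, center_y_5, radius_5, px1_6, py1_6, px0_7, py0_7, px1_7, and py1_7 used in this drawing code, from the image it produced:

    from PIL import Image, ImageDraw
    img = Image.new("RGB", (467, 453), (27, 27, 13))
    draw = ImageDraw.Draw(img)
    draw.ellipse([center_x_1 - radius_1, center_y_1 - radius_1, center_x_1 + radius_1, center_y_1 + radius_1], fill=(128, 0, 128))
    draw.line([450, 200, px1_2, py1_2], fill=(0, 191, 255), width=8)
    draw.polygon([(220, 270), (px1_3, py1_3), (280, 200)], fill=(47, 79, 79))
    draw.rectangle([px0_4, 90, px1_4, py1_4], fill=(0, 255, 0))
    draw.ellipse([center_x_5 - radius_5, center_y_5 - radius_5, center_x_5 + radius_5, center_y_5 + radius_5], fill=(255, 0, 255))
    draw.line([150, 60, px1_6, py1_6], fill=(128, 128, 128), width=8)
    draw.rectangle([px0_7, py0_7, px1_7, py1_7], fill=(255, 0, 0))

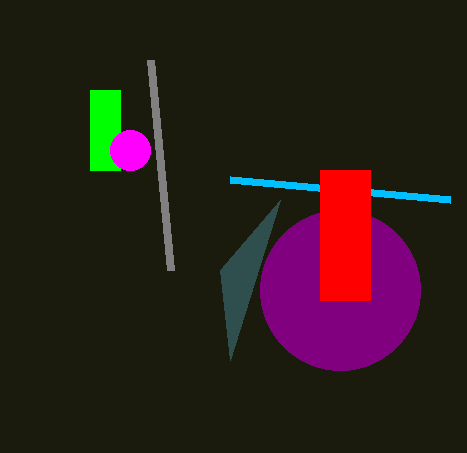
center_x_1 = 340; center_y_1 = 290; radius_1 = 80; px1_2 = 230; py1_2 = 180; px1_3 = 230; py1_3 = 360; px0_4 = 90; px1_4 = 120; py1_4 = 170; center_x_5 = 130; center_y_5 = 150; radius_5 = 20; px1_6 = 170; py1_6 = 270; px0_7 = 320; py0_7 = 170; px1_7 = 370; py1_7 = 300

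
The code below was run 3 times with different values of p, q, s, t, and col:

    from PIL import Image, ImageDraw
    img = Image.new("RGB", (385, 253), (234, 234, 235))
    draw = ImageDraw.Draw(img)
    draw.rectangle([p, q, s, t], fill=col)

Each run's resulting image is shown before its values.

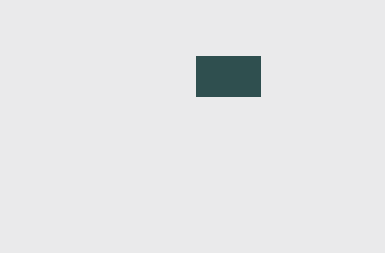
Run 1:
p = 196; q = 56; s = 260; t = 96; col = 'darkslategray'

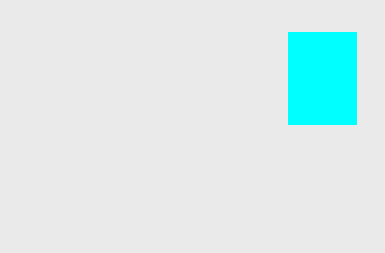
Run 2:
p = 288
q = 32
s = 356
t = 124
col = 'cyan'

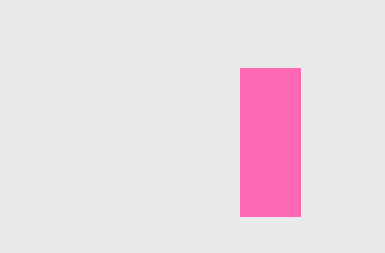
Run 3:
p = 240, q = 68, s = 300, t = 216, col = 'hotpink'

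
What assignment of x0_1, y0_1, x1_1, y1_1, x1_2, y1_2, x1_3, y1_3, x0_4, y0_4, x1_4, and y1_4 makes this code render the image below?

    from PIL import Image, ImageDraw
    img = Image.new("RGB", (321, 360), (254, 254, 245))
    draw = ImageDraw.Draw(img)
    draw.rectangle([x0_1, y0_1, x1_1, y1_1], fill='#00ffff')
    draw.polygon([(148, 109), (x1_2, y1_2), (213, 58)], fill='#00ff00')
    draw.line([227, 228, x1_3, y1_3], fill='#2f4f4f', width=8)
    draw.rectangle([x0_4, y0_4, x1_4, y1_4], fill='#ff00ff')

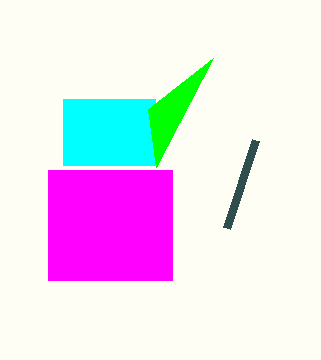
x0_1 = 63; y0_1 = 99; x1_1 = 155; y1_1 = 165; x1_2 = 156; y1_2 = 167; x1_3 = 256; y1_3 = 140; x0_4 = 48; y0_4 = 170; x1_4 = 172; y1_4 = 280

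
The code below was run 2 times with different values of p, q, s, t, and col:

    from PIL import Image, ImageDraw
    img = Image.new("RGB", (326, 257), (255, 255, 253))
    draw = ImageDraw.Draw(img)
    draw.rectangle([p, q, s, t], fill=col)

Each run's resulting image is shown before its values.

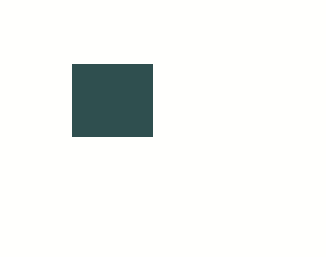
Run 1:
p = 72
q = 64
s = 152
t = 136
col = 'darkslategray'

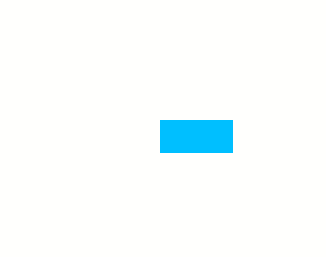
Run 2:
p = 160, q = 120, s = 232, t = 152, col = 'deepskyblue'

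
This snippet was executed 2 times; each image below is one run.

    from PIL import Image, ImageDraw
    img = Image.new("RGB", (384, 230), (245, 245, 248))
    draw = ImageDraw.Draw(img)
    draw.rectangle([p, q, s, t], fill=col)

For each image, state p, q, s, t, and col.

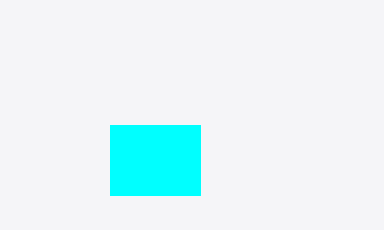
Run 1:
p = 110; q = 125; s = 200; t = 195; col = 'cyan'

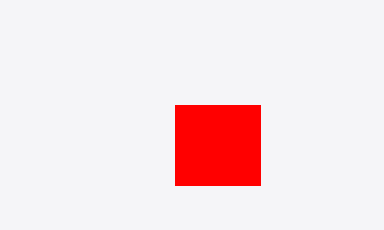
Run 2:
p = 175; q = 105; s = 260; t = 185; col = 'red'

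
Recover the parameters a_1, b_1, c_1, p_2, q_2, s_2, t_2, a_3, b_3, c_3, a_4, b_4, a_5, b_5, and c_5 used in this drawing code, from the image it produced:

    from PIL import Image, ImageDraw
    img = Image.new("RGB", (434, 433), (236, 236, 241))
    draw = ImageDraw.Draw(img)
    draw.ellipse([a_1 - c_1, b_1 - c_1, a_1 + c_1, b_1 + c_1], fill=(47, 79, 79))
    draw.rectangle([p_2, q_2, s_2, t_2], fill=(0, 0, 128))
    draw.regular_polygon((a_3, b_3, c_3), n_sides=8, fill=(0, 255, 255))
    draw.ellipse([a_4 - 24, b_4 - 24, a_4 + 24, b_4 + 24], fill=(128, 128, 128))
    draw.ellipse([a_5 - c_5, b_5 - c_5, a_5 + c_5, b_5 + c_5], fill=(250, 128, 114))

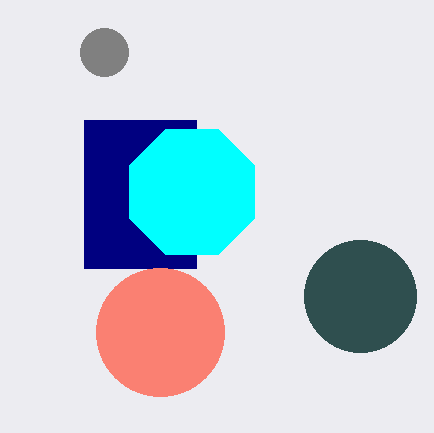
a_1 = 360, b_1 = 296, c_1 = 56, p_2 = 84, q_2 = 120, s_2 = 196, t_2 = 268, a_3 = 192, b_3 = 192, c_3 = 68, a_4 = 104, b_4 = 52, a_5 = 160, b_5 = 332, c_5 = 64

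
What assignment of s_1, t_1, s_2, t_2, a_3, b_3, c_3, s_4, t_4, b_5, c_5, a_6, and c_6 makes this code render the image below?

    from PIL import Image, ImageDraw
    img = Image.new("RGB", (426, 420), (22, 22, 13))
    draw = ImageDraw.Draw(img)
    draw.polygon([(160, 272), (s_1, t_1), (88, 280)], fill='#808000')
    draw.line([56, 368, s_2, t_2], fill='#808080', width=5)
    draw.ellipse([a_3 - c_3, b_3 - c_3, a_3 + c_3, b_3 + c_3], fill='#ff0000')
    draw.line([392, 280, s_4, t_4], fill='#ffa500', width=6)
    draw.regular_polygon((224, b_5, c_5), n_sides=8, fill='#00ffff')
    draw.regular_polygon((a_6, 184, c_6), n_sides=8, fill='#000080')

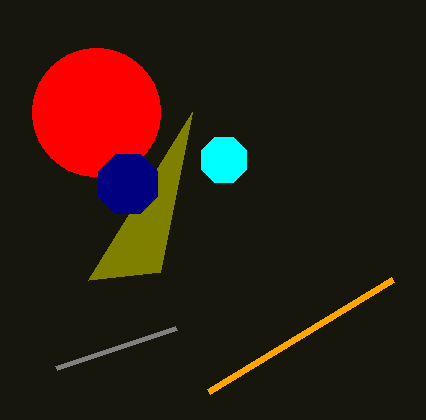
s_1 = 192; t_1 = 112; s_2 = 176; t_2 = 328; a_3 = 96; b_3 = 112; c_3 = 64; s_4 = 208; t_4 = 392; b_5 = 160; c_5 = 24; a_6 = 128; c_6 = 32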